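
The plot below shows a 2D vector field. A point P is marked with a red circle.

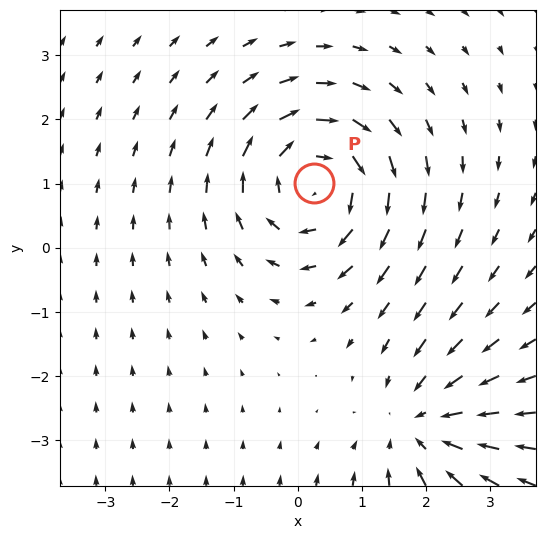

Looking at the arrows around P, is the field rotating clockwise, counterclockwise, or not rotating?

clockwise

Near P at (0.3, 1.0) the arrows circulate clockwise. The curl (z-component) there is about -4; negative curl means clockwise rotation.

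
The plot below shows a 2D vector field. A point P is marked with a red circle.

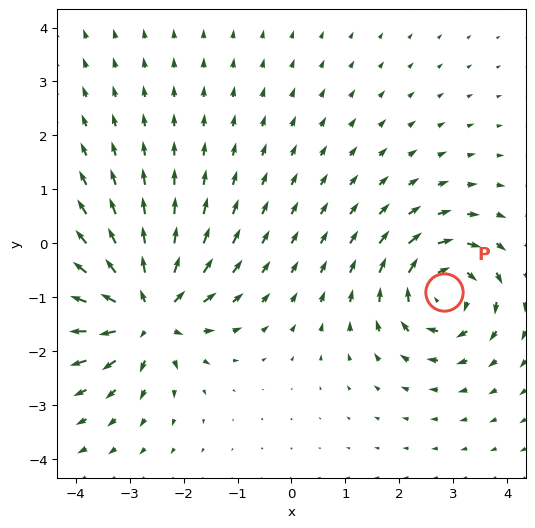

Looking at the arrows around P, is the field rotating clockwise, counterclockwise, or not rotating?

Near P at (2.8, -0.9) the arrows circulate clockwise. The curl (z-component) there is about -5; negative curl means clockwise rotation.

clockwise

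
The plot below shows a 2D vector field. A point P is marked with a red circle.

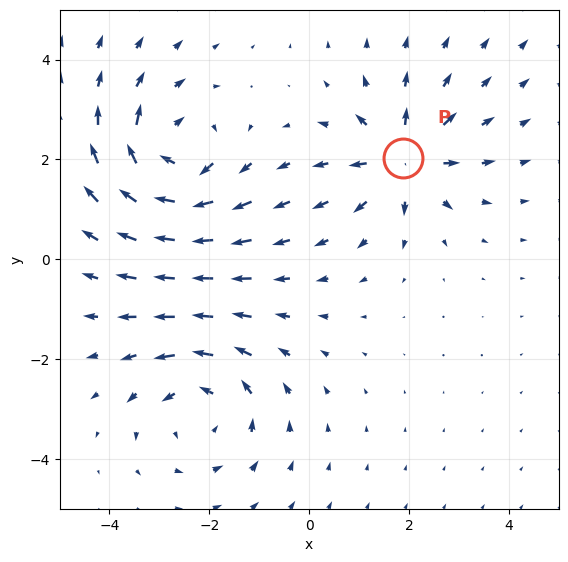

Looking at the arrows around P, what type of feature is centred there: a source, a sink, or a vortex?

At P (1.9, 2.0) the arrows spread outward. Divergence about +5, curl ≈0 — positive divergence with near-zero curl is a source.

source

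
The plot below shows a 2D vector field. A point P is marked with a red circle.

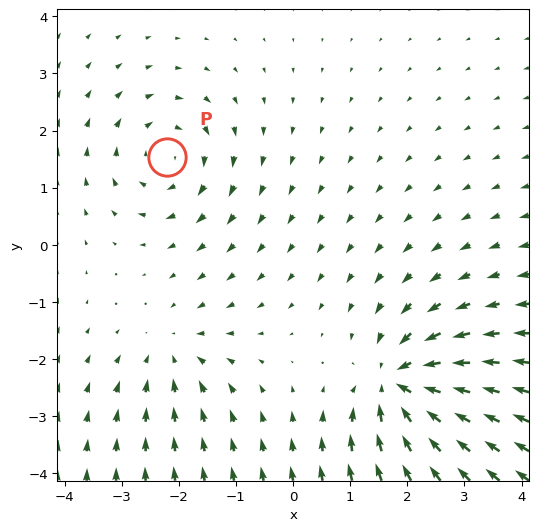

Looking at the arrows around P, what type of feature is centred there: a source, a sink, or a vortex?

At P (-2.2, 1.5) the arrows circulate clockwise. Divergence ≈0, curl about -4 — near-zero divergence with nonzero curl is a vortex.

vortex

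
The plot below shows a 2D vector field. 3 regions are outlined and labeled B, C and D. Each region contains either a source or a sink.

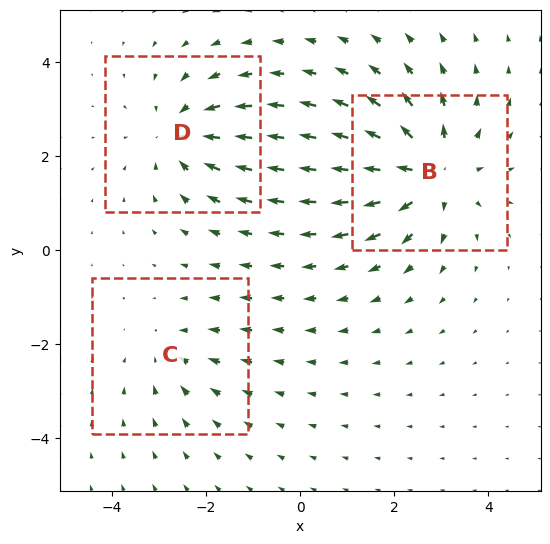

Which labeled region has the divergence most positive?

B

Divergence at each region's feature centre — B: about +4, C: about -2, D: about -3. Region B is most positive.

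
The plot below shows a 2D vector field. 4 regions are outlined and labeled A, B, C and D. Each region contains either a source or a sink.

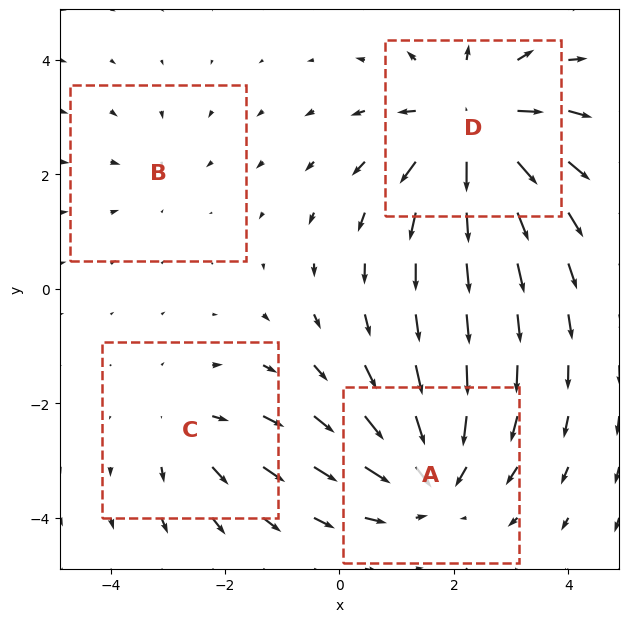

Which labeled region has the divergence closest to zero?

Divergence at each region's feature centre — A: about -5, B: about -2, C: about +3, D: about +6. Region B is closest to zero.

B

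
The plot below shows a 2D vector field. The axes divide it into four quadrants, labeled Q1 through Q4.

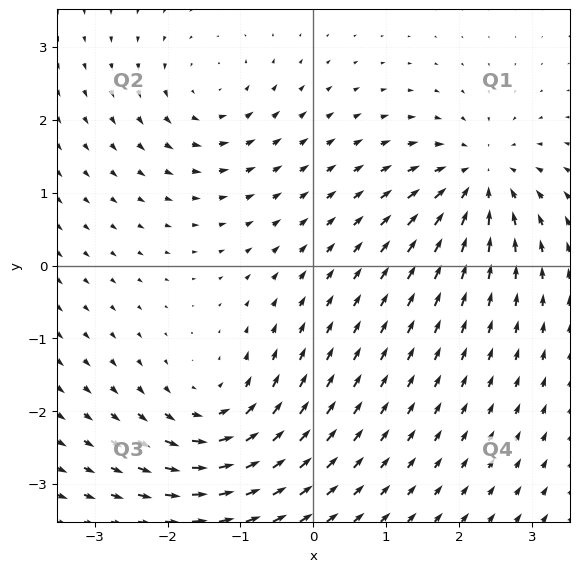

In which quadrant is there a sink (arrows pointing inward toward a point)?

The sink sits at approximately (2.3, 1.2), which lies in quadrant Q1. The divergence there is about -6, negative as expected for a sink.

Q1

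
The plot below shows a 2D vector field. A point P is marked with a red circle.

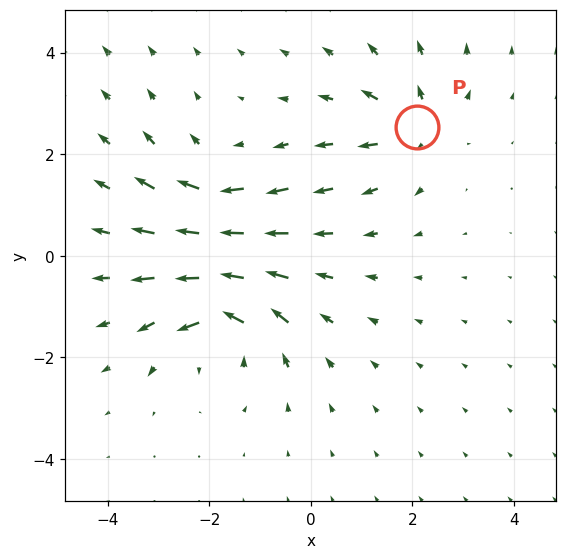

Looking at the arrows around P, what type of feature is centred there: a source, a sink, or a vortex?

At P (2.1, 2.5) the arrows spread outward. Divergence about +4, curl ≈0 — positive divergence with near-zero curl is a source.

source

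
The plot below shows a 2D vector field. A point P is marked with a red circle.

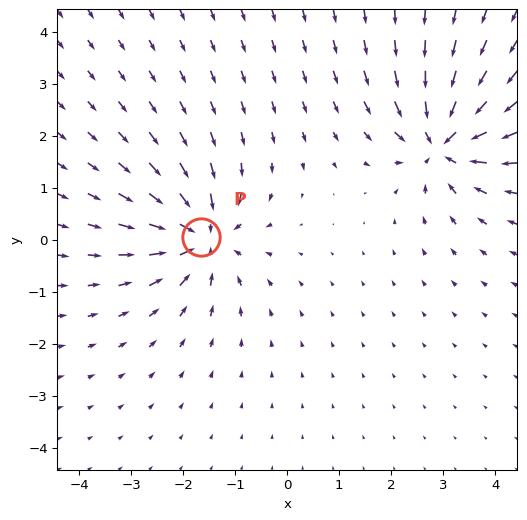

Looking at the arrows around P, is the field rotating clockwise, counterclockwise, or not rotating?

Near P at (-1.7, 0.1) the arrows show no circulation. The curl there is ≈0.

not rotating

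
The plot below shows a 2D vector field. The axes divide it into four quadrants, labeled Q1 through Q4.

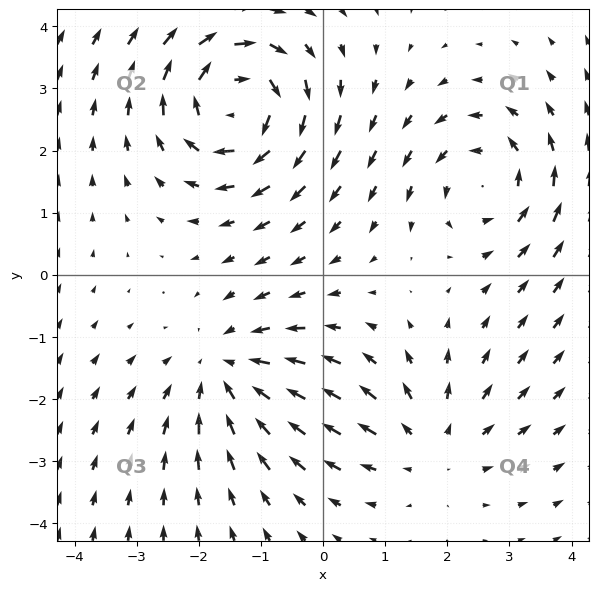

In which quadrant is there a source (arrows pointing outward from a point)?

The source sits at approximately (1.7, -2.7), which lies in quadrant Q4. The divergence there is about +2, positive as expected for a source.

Q4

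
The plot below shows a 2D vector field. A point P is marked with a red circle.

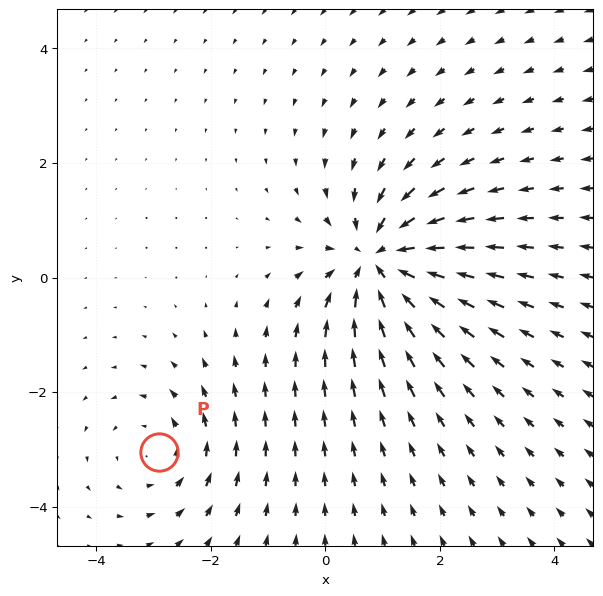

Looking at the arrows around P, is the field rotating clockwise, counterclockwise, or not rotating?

Near P at (-2.9, -3.0) the arrows circulate counterclockwise. The curl (z-component) there is about +2; positive curl means counterclockwise rotation.

counterclockwise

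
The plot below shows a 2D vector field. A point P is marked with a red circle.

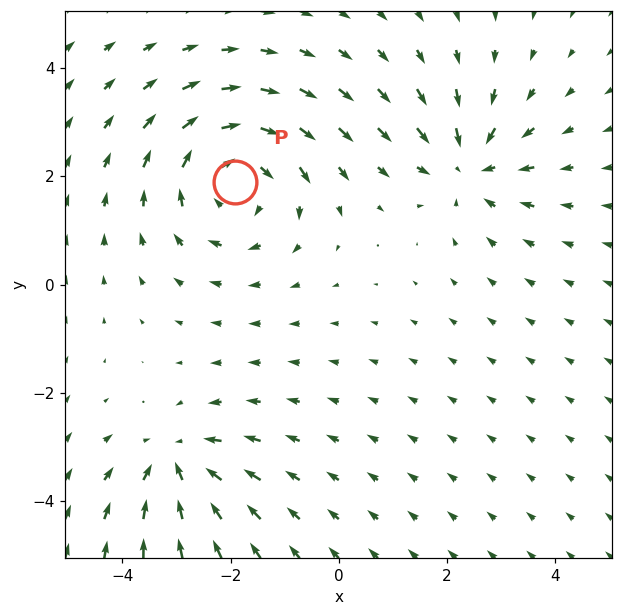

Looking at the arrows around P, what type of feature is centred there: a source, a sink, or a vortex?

vortex

At P (-1.9, 1.9) the arrows circulate clockwise. Divergence ≈0, curl about -4 — near-zero divergence with nonzero curl is a vortex.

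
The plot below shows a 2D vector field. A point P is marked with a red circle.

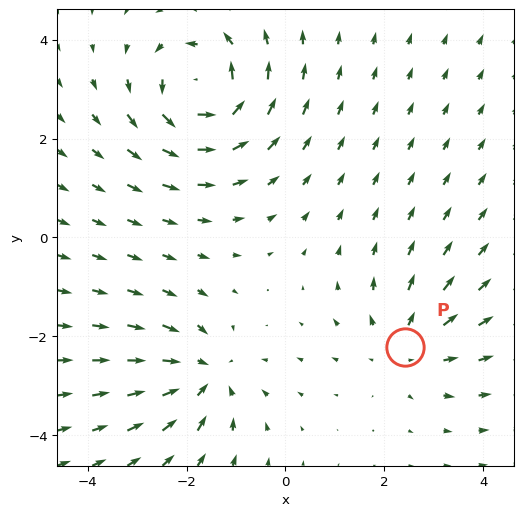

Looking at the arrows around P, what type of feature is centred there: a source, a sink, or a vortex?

source

At P (2.4, -2.2) the arrows spread outward. Divergence about +3, curl ≈0 — positive divergence with near-zero curl is a source.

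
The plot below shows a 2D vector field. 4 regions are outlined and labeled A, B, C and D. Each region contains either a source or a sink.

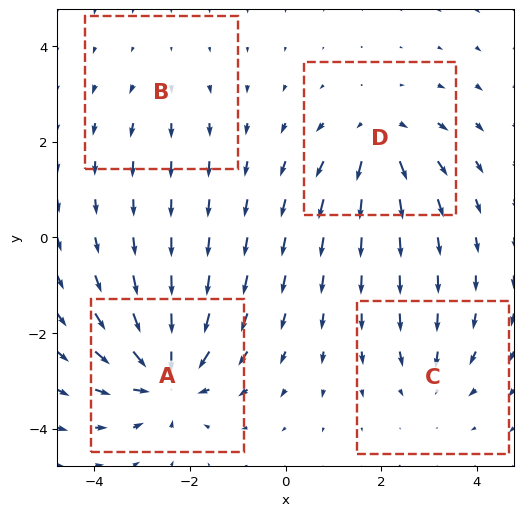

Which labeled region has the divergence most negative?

Divergence at each region's feature centre — A: about -7, B: about +2, C: about -3, D: about +5. Region A is most negative.

A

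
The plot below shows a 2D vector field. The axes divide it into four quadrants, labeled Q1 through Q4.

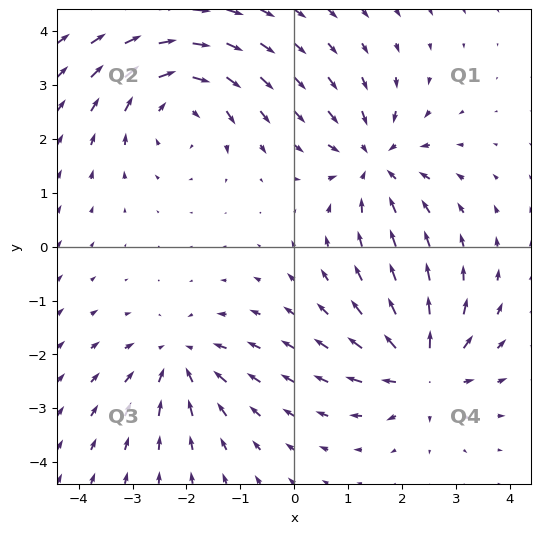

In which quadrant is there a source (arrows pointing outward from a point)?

Q4

The source sits at approximately (2.4, -2.3), which lies in quadrant Q4. The divergence there is about +6, positive as expected for a source.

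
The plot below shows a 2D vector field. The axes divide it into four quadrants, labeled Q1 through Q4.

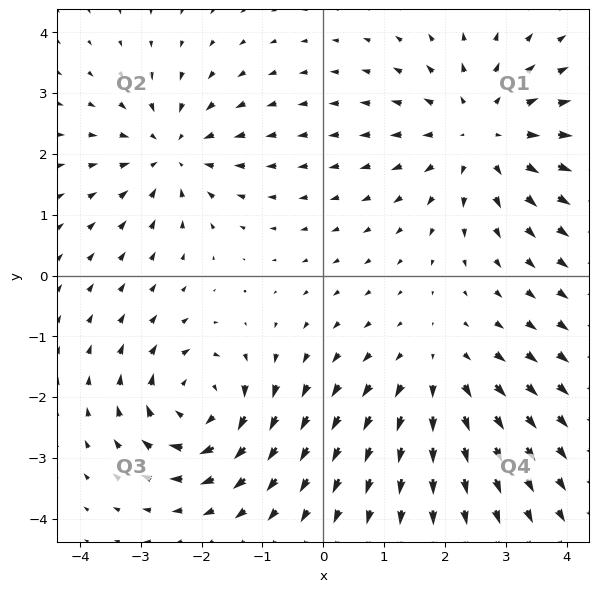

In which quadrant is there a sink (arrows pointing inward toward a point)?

The sink sits at approximately (-2.5, 2.0), which lies in quadrant Q2. The divergence there is about -3, negative as expected for a sink.

Q2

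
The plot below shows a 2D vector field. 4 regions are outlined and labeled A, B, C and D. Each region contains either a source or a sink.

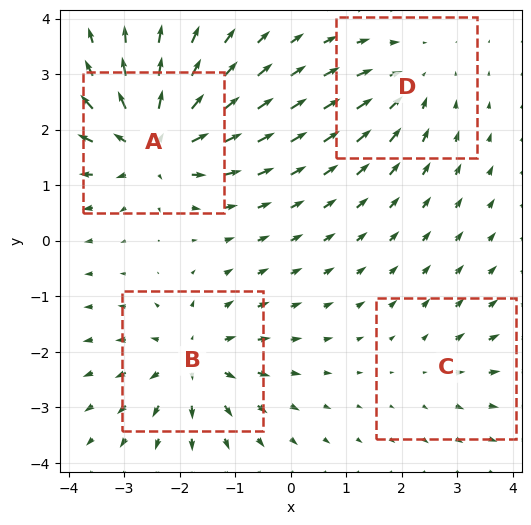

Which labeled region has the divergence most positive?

A

Divergence at each region's feature centre — A: about +7, B: about +5, C: about +2, D: about -4. Region A is most positive.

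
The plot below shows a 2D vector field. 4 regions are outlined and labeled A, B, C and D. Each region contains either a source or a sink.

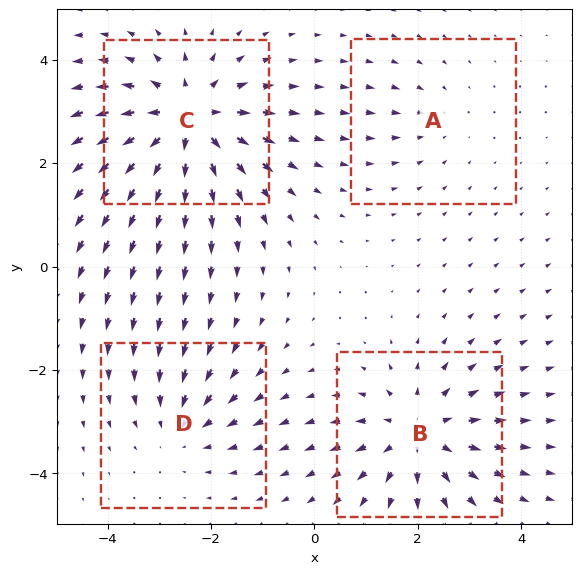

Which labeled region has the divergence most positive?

C

Divergence at each region's feature centre — A: about -2, B: about +5, C: about +7, D: about -3. Region C is most positive.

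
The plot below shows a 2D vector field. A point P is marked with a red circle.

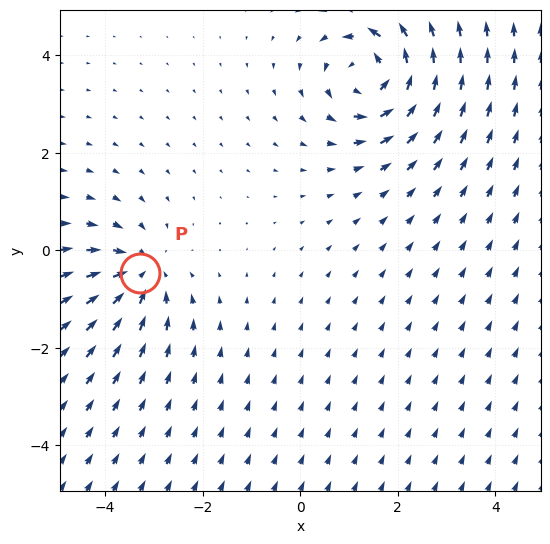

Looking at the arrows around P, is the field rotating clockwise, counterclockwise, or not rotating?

Near P at (-3.3, -0.5) the arrows show no circulation. The curl there is ≈0.

not rotating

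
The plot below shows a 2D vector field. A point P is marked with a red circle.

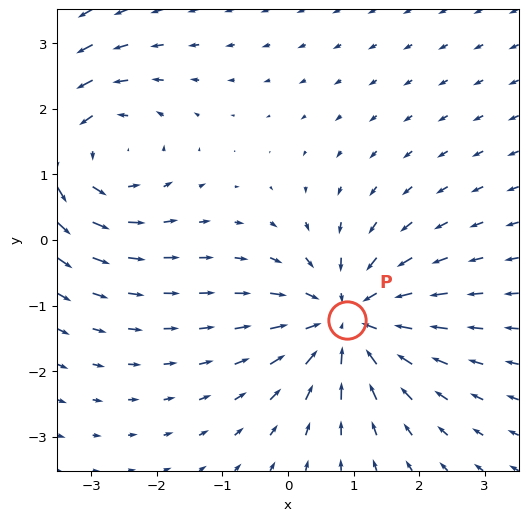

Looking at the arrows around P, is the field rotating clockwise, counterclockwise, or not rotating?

Near P at (0.9, -1.2) the arrows show no circulation. The curl there is ≈0.

not rotating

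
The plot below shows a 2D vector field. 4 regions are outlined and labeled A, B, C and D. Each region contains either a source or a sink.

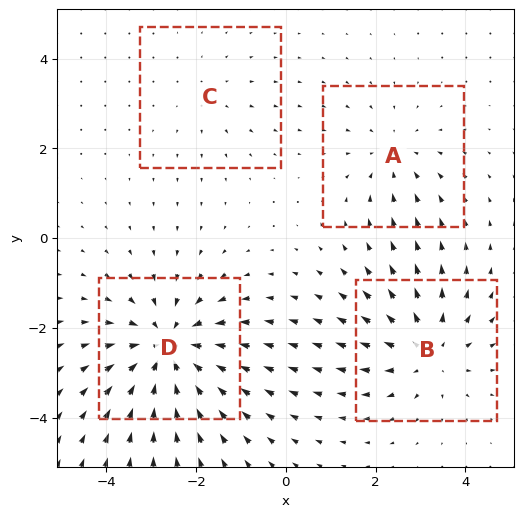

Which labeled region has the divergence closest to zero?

C

Divergence at each region's feature centre — A: about -3, B: about +4, C: about +2, D: about -6. Region C is closest to zero.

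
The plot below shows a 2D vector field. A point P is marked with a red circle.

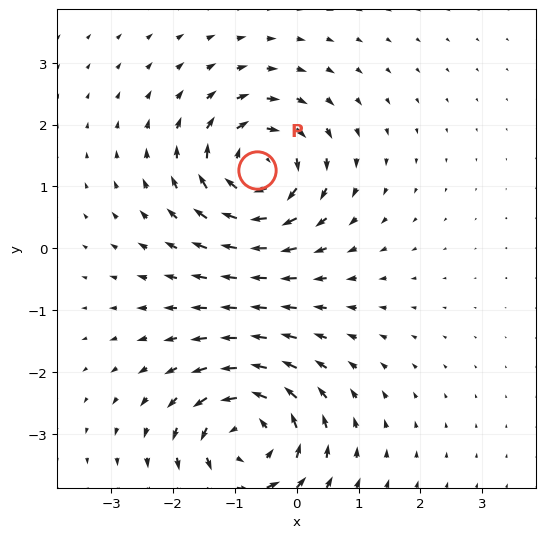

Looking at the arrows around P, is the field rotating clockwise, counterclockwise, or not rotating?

Near P at (-0.6, 1.3) the arrows circulate clockwise. The curl (z-component) there is about -6; negative curl means clockwise rotation.

clockwise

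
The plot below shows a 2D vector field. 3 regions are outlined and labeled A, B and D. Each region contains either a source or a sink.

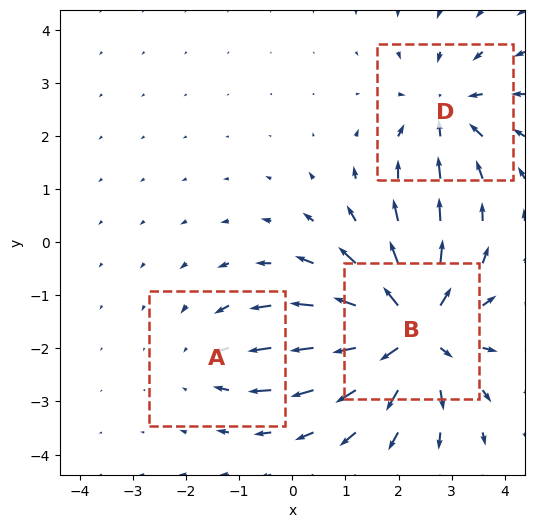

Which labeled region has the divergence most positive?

B

Divergence at each region's feature centre — A: about -2, B: about +5, D: about -3. Region B is most positive.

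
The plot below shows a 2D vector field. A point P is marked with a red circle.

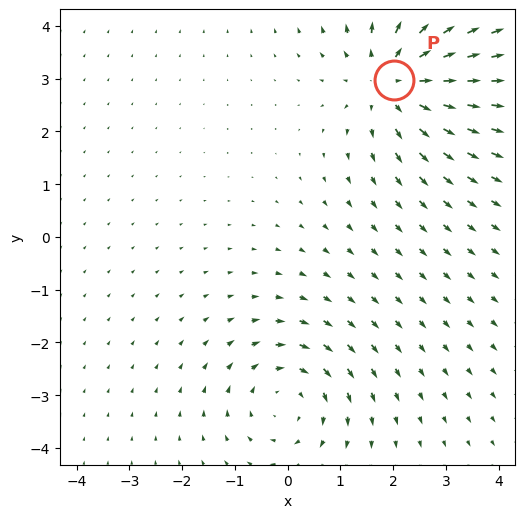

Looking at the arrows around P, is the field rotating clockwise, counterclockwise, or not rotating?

Near P at (2.0, 3.0) the arrows show no circulation. The curl there is ≈0.

not rotating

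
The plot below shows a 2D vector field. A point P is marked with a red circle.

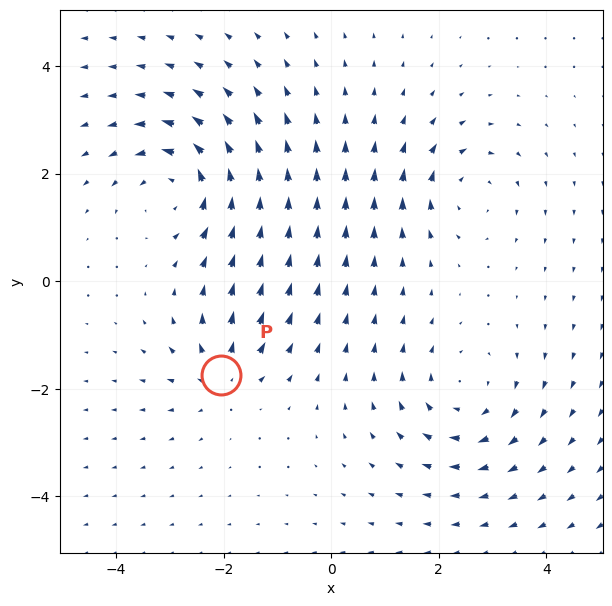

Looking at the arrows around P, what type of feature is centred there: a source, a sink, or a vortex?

source

At P (-2.1, -1.8) the arrows spread outward. Divergence about +4, curl ≈0 — positive divergence with near-zero curl is a source.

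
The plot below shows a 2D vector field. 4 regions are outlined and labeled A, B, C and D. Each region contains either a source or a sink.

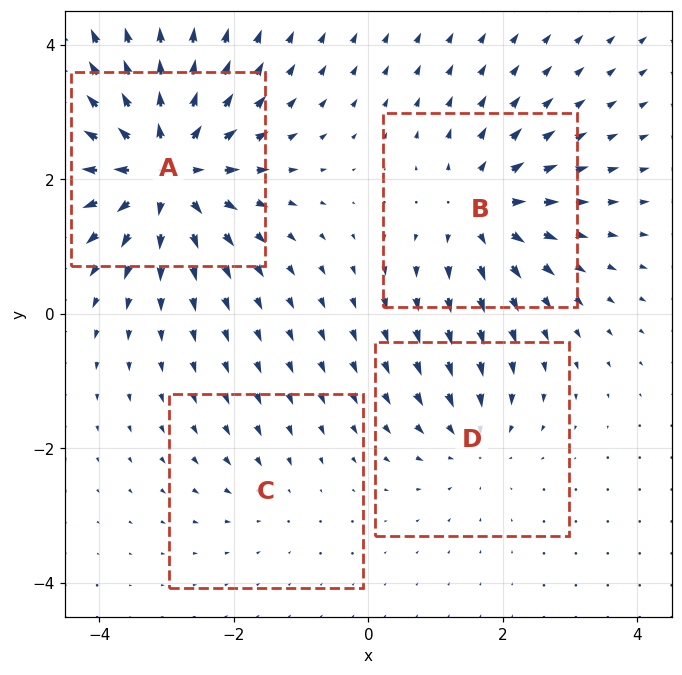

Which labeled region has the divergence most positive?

A

Divergence at each region's feature centre — A: about +9, B: about +5, C: about -2, D: about -4. Region A is most positive.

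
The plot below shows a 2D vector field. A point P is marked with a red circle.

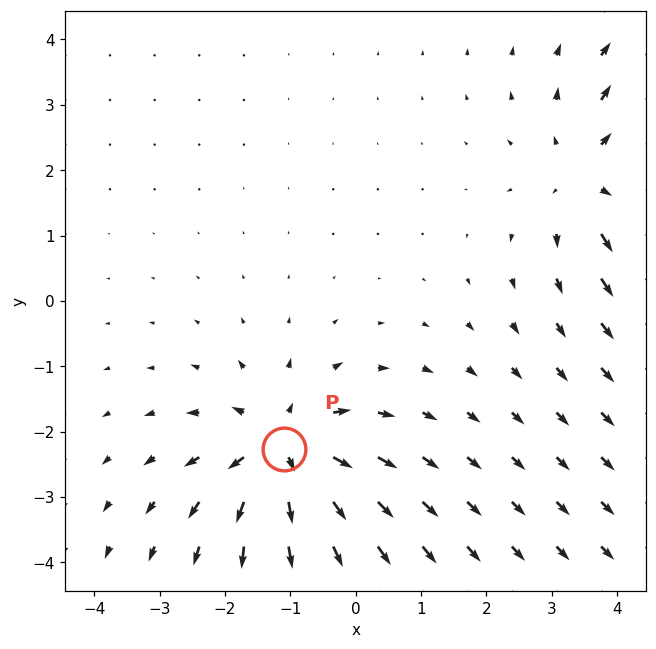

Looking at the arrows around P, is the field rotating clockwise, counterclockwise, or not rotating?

Near P at (-1.1, -2.3) the arrows show no circulation. The curl there is ≈0.

not rotating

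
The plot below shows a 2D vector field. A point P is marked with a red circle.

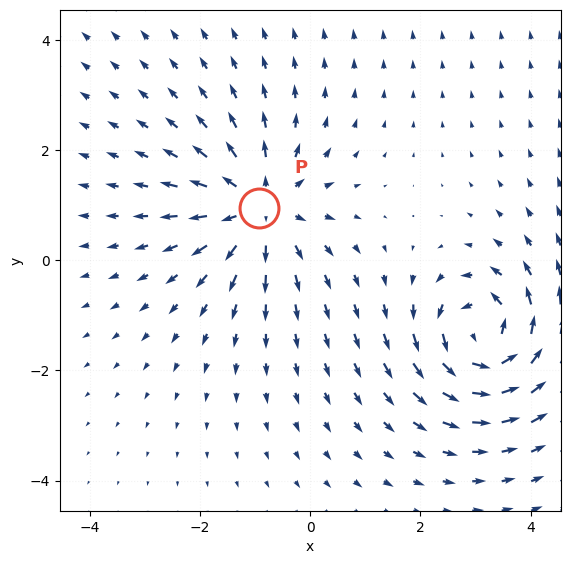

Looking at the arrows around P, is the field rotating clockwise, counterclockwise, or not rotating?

not rotating

Near P at (-0.9, 1.0) the arrows show no circulation. The curl there is ≈0.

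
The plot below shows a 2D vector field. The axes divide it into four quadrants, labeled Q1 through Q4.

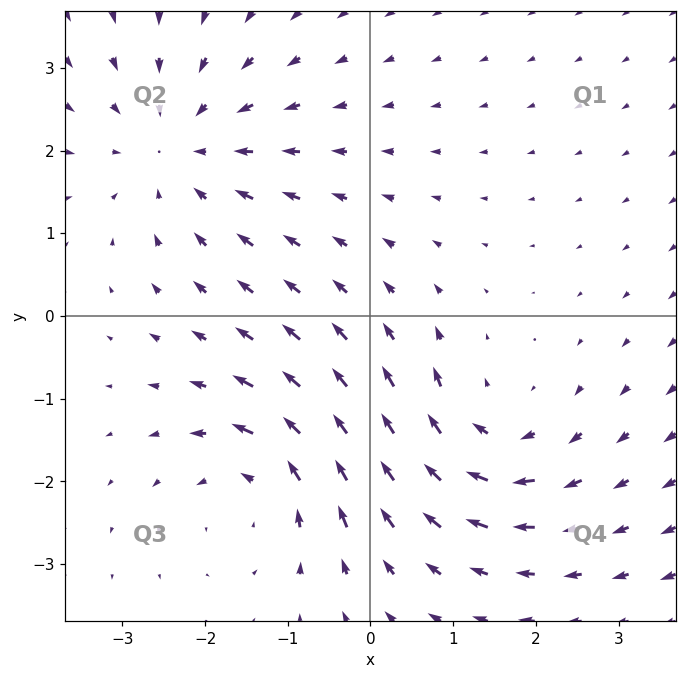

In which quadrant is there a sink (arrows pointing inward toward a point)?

Q2

The sink sits at approximately (-2.3, 2.0), which lies in quadrant Q2. The divergence there is about -3, negative as expected for a sink.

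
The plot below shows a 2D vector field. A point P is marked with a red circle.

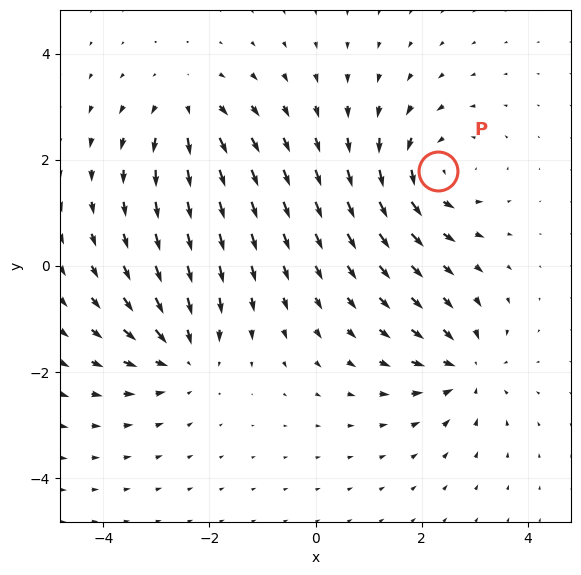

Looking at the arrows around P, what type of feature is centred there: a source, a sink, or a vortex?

vortex

At P (2.3, 1.8) the arrows circulate counterclockwise. Divergence ≈0, curl about +5 — near-zero divergence with nonzero curl is a vortex.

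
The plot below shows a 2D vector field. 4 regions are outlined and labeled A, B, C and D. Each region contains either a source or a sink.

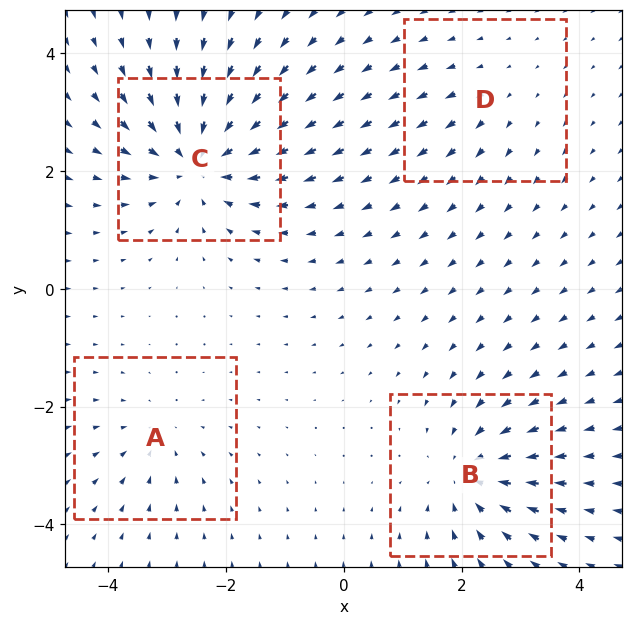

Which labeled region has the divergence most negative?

Divergence at each region's feature centre — A: about -3, B: about -5, C: about -7, D: about +2. Region C is most negative.

C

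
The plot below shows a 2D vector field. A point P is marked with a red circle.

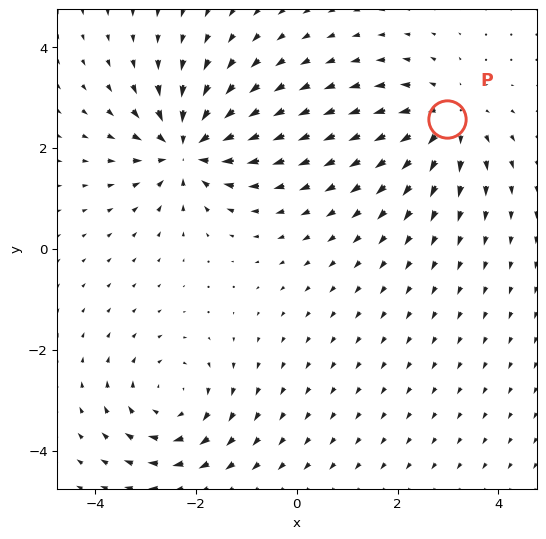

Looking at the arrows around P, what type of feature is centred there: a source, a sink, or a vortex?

At P (3.0, 2.6) the arrows spread outward. Divergence about +3, curl ≈0 — positive divergence with near-zero curl is a source.

source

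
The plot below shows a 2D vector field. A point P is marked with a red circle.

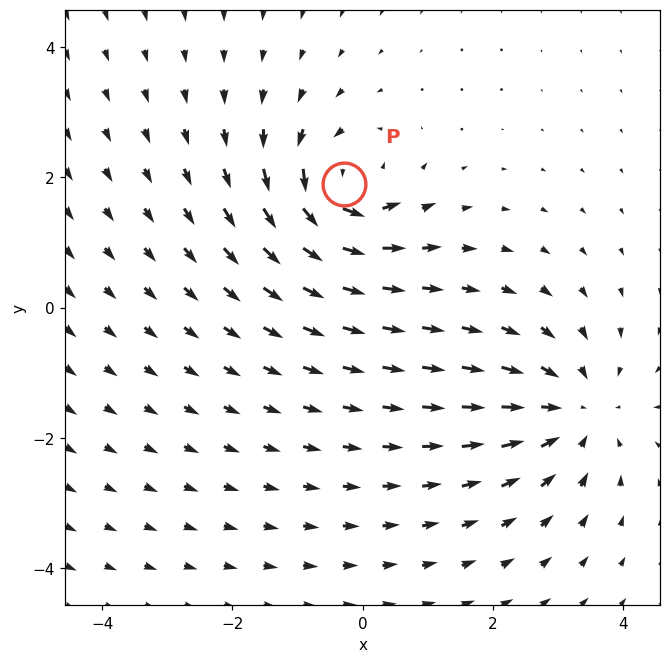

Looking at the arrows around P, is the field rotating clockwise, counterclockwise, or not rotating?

counterclockwise

Near P at (-0.3, 1.9) the arrows circulate counterclockwise. The curl (z-component) there is about +6; positive curl means counterclockwise rotation.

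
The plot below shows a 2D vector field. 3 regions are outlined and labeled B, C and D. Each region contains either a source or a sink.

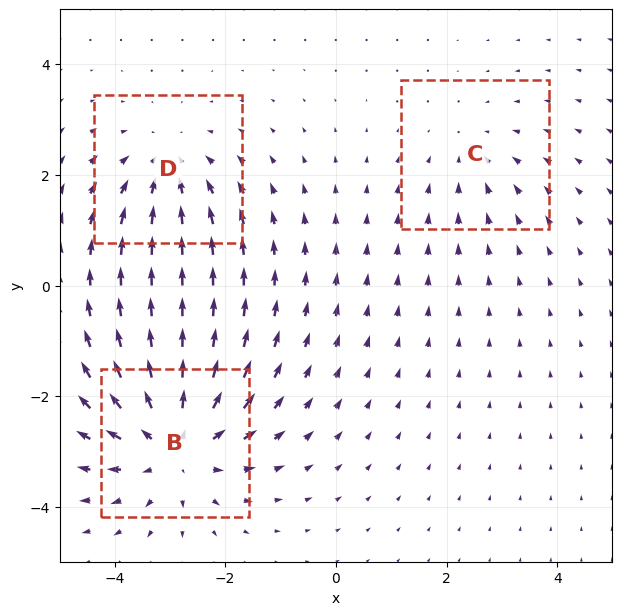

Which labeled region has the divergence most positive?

Divergence at each region's feature centre — B: about +4, C: about -2, D: about -3. Region B is most positive.

B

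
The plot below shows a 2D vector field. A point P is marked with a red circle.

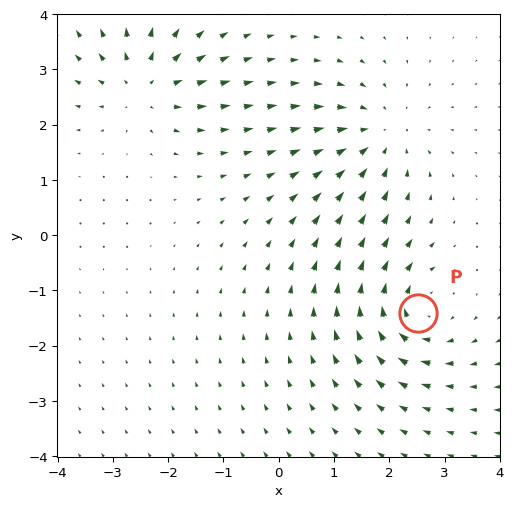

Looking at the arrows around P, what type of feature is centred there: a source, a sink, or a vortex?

At P (2.5, -1.4) the arrows circulate clockwise. Divergence ≈0, curl about -5 — near-zero divergence with nonzero curl is a vortex.

vortex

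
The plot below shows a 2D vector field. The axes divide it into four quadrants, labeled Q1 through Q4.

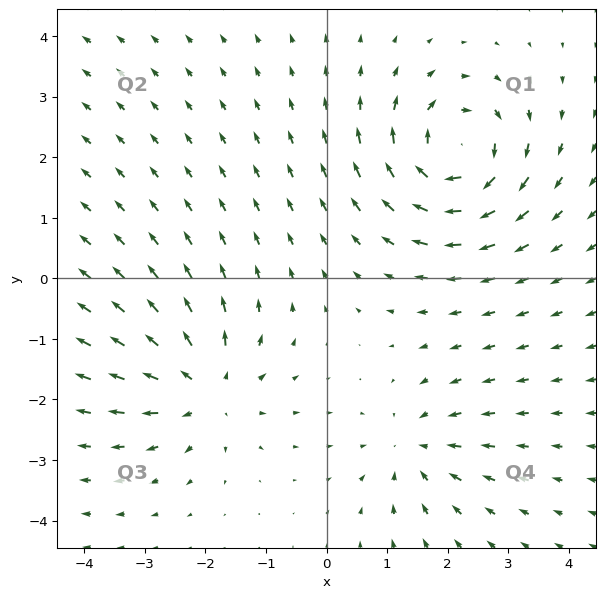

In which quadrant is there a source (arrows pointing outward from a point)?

Q3

The source sits at approximately (-2.0, -1.8), which lies in quadrant Q3. The divergence there is about +4, positive as expected for a source.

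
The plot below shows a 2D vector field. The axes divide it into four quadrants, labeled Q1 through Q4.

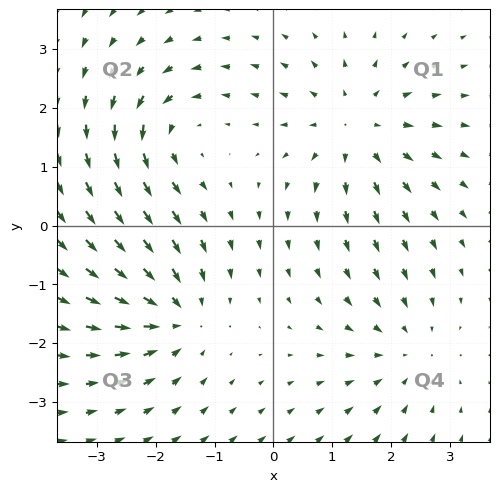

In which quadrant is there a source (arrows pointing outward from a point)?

Q1

The source sits at approximately (1.4, 1.7), which lies in quadrant Q1. The divergence there is about +4, positive as expected for a source.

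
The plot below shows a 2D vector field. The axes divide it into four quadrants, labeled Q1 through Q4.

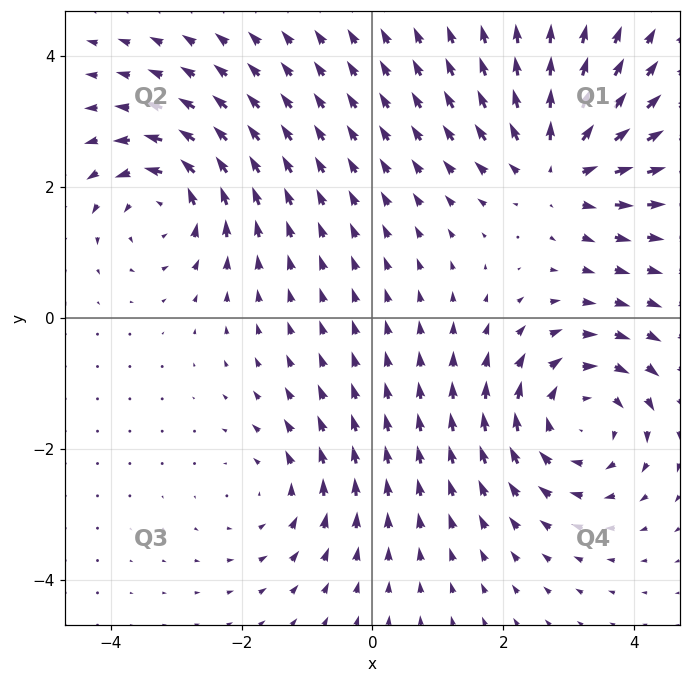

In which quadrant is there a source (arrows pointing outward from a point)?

Q1

The source sits at approximately (2.8, 2.3), which lies in quadrant Q1. The divergence there is about +4, positive as expected for a source.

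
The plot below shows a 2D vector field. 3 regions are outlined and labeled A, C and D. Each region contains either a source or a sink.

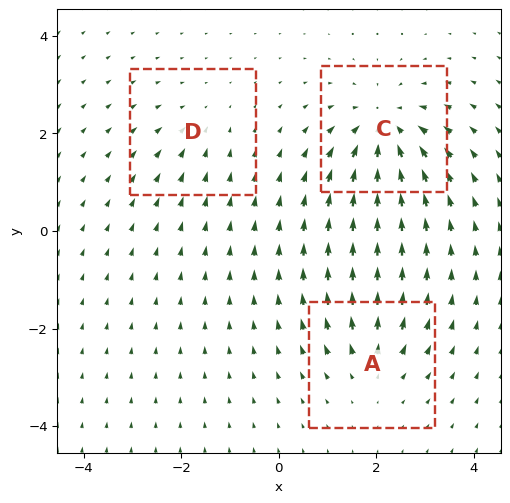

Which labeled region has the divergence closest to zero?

D

Divergence at each region's feature centre — A: about +3, C: about -6, D: about -2. Region D is closest to zero.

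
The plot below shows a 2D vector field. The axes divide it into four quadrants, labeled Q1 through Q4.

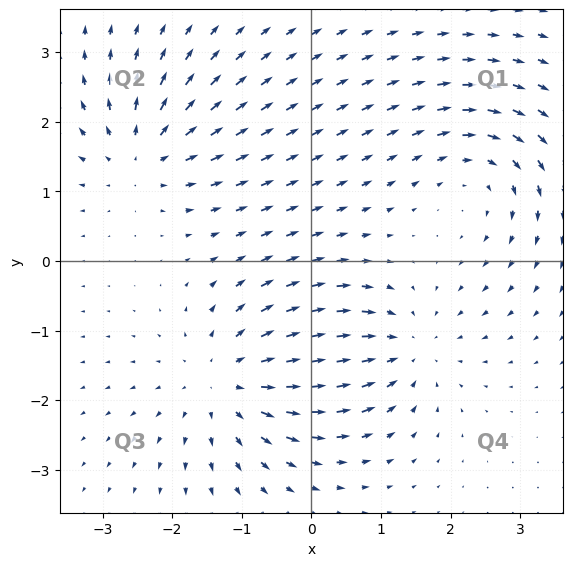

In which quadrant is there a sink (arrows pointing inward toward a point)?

Q4

The sink sits at approximately (1.3, -1.3), which lies in quadrant Q4. The divergence there is about -4, negative as expected for a sink.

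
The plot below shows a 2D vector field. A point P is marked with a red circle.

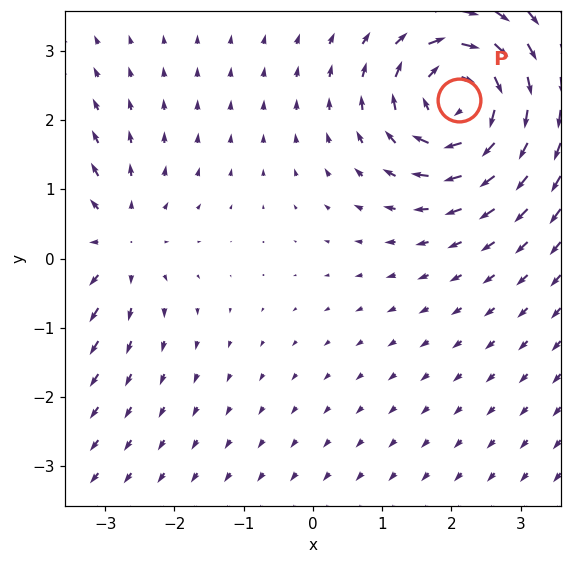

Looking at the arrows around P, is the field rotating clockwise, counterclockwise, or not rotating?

Near P at (2.1, 2.3) the arrows circulate clockwise. The curl (z-component) there is about -6; negative curl means clockwise rotation.

clockwise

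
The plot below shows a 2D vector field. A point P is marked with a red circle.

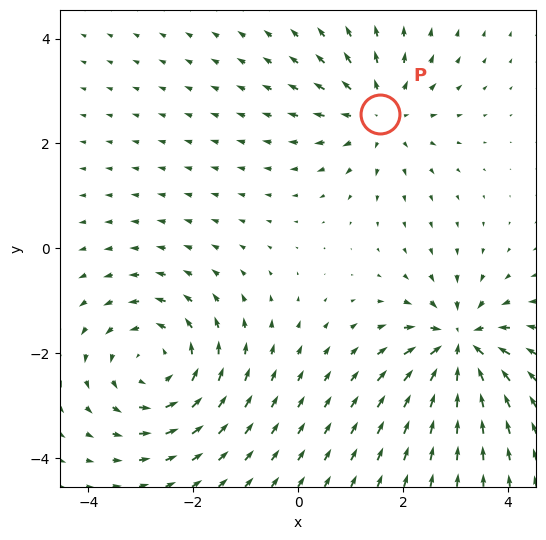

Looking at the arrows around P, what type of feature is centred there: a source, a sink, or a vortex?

source

At P (1.6, 2.6) the arrows spread outward. Divergence about +3, curl ≈0 — positive divergence with near-zero curl is a source.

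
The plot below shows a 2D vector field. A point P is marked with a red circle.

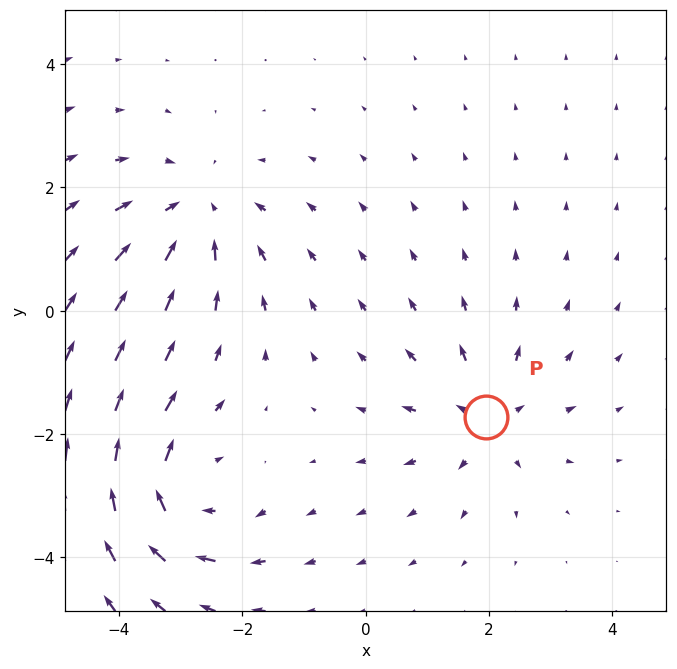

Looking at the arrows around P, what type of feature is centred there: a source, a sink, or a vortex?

At P (1.9, -1.7) the arrows spread outward. Divergence about +4, curl ≈0 — positive divergence with near-zero curl is a source.

source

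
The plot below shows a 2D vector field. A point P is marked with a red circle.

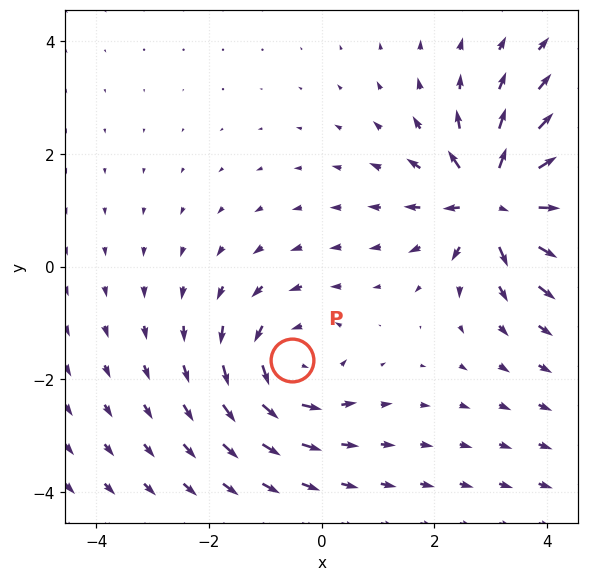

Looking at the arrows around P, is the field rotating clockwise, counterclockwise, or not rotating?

counterclockwise

Near P at (-0.5, -1.7) the arrows circulate counterclockwise. The curl (z-component) there is about +4; positive curl means counterclockwise rotation.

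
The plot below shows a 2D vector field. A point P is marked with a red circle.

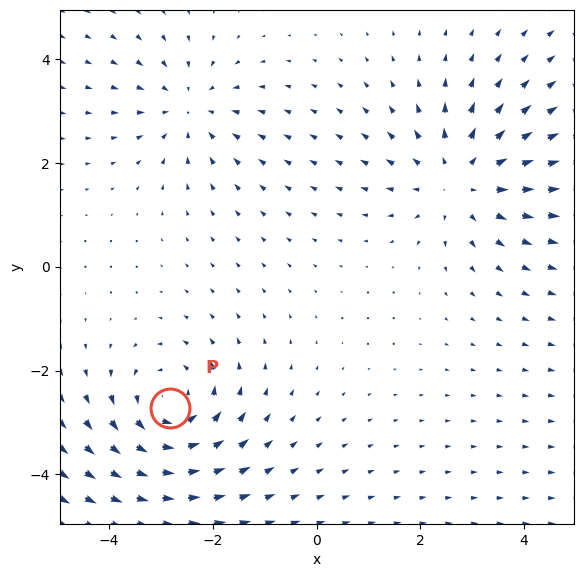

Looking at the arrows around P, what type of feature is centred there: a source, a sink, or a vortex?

At P (-2.8, -2.7) the arrows circulate counterclockwise. Divergence ≈0, curl about +4 — near-zero divergence with nonzero curl is a vortex.

vortex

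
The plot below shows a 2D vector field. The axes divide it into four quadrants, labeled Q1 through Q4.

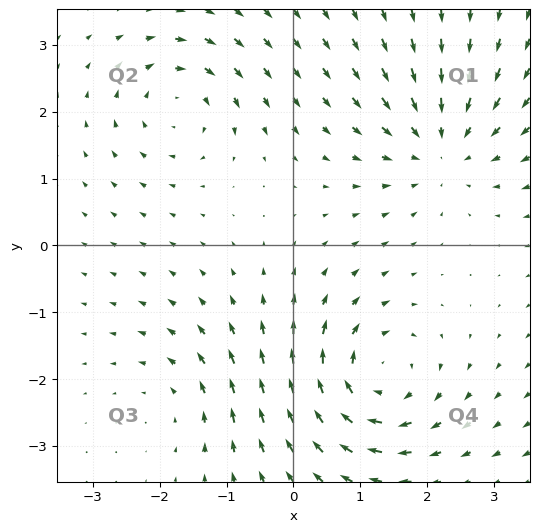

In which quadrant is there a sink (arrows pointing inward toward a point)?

The sink sits at approximately (2.2, 1.5), which lies in quadrant Q1. The divergence there is about -5, negative as expected for a sink.

Q1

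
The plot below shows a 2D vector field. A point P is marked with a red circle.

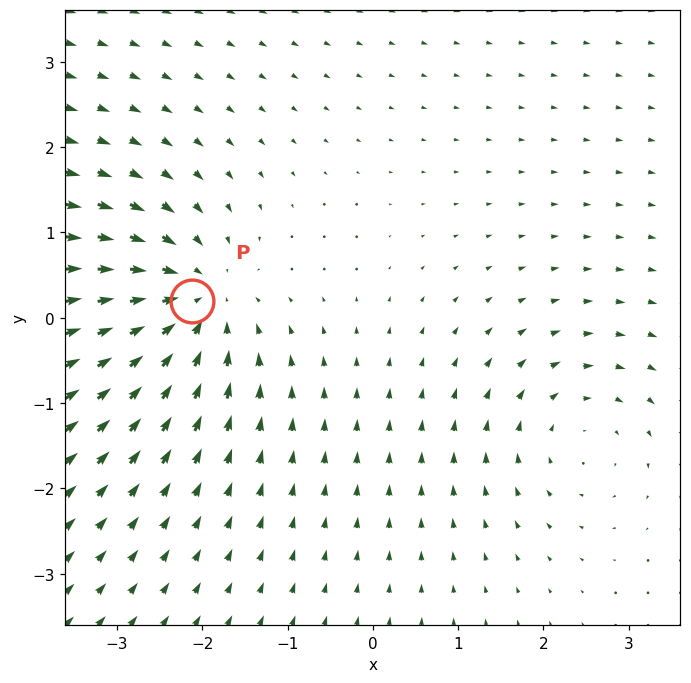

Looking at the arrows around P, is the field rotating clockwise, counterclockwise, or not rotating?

not rotating

Near P at (-2.1, 0.2) the arrows show no circulation. The curl there is ≈0.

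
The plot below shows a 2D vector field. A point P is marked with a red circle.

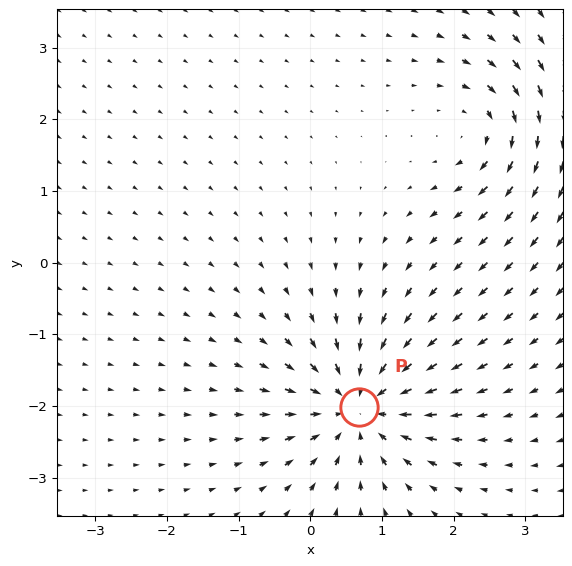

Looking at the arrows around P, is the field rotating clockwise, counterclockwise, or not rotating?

not rotating

Near P at (0.7, -2.0) the arrows show no circulation. The curl there is ≈0.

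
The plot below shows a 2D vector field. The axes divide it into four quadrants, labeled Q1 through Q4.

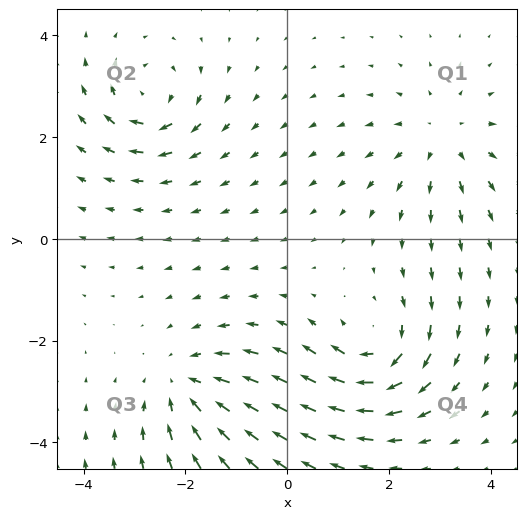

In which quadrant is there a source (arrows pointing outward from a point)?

The source sits at approximately (3.1, 1.9), which lies in quadrant Q1. The divergence there is about +3, positive as expected for a source.

Q1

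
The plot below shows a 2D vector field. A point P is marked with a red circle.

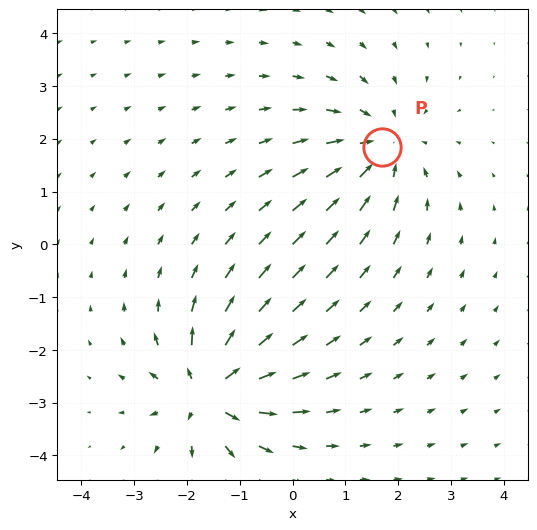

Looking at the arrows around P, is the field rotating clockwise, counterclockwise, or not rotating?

not rotating

Near P at (1.7, 1.9) the arrows show no circulation. The curl there is ≈0.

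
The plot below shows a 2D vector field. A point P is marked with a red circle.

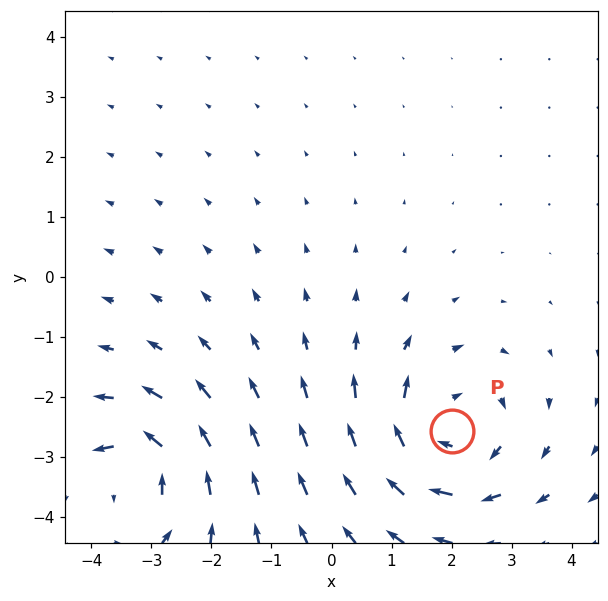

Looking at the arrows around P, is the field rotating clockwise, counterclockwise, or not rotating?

clockwise

Near P at (2.0, -2.6) the arrows circulate clockwise. The curl (z-component) there is about -5; negative curl means clockwise rotation.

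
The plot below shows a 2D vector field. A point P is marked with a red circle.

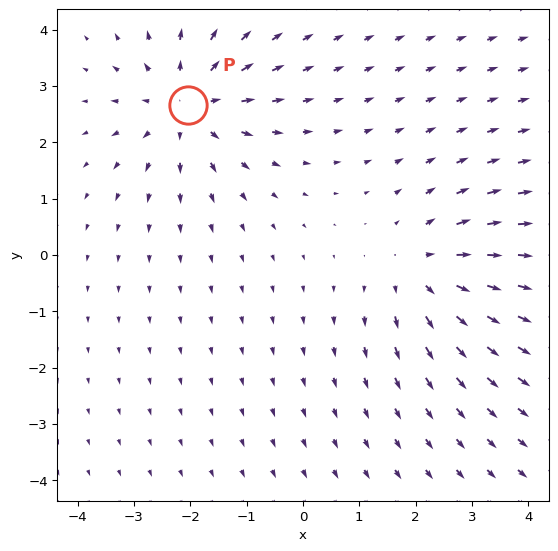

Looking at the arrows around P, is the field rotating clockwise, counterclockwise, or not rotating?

Near P at (-2.0, 2.7) the arrows show no circulation. The curl there is ≈0.

not rotating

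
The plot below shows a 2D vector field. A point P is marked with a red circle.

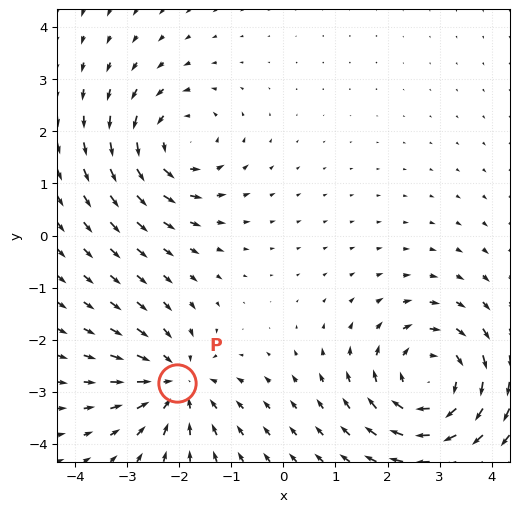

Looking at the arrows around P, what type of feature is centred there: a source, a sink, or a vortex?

sink

At P (-2.0, -2.8) the arrows converge inward. Divergence about -4, curl ≈0 — negative divergence with near-zero curl is a sink.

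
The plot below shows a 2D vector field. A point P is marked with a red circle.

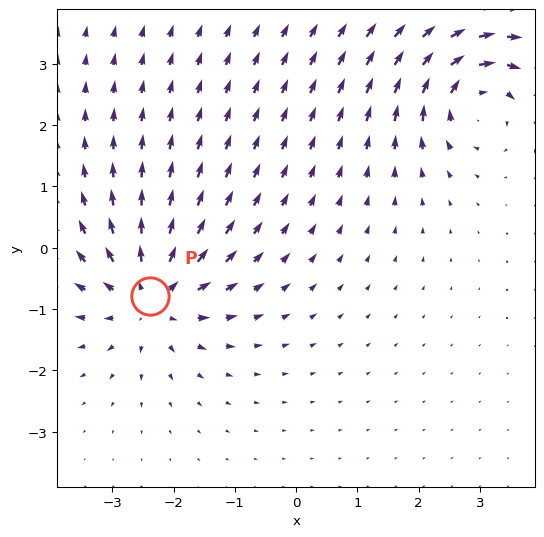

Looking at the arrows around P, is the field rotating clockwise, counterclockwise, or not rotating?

Near P at (-2.4, -0.8) the arrows show no circulation. The curl there is ≈0.

not rotating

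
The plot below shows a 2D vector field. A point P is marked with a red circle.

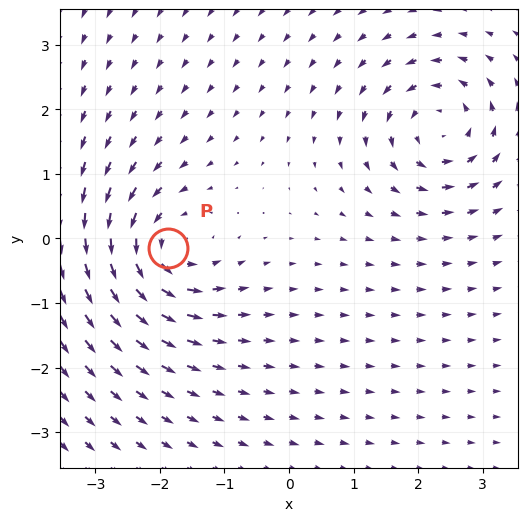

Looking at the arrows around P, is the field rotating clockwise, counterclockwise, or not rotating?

Near P at (-1.9, -0.1) the arrows circulate counterclockwise. The curl (z-component) there is about +6; positive curl means counterclockwise rotation.

counterclockwise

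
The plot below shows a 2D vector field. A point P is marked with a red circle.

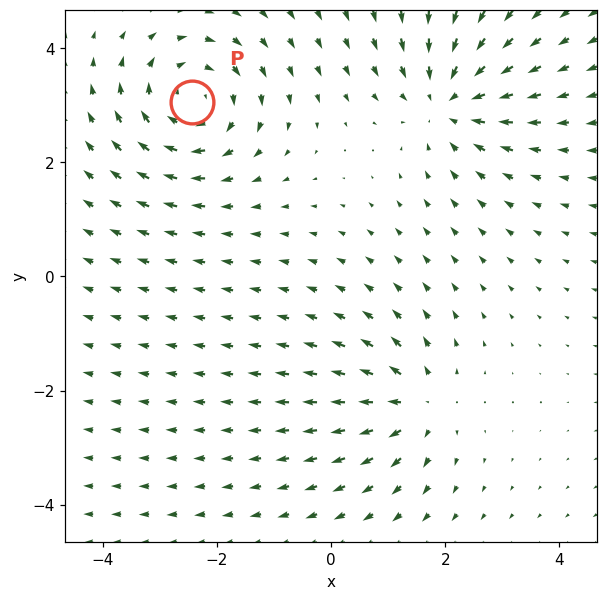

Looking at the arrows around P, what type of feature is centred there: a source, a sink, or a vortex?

vortex

At P (-2.4, 3.1) the arrows circulate clockwise. Divergence ≈0, curl about -5 — near-zero divergence with nonzero curl is a vortex.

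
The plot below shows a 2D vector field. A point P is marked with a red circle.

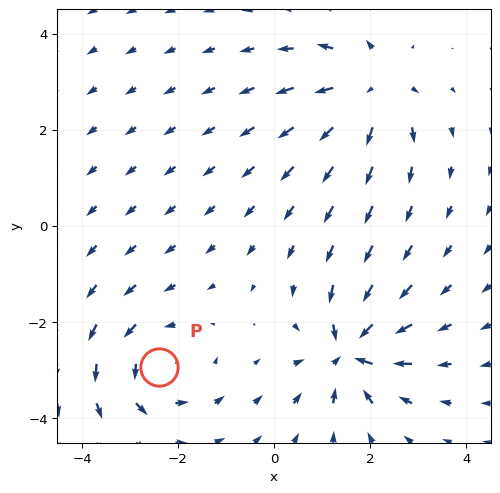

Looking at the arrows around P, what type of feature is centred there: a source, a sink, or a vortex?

vortex

At P (-2.4, -2.9) the arrows circulate counterclockwise. Divergence ≈0, curl about +4 — near-zero divergence with nonzero curl is a vortex.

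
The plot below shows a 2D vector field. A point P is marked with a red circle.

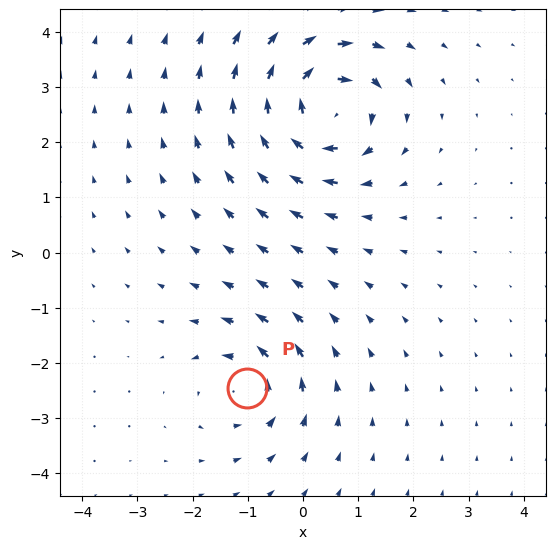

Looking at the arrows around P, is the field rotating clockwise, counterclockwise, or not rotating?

Near P at (-1.0, -2.5) the arrows circulate counterclockwise. The curl (z-component) there is about +4; positive curl means counterclockwise rotation.

counterclockwise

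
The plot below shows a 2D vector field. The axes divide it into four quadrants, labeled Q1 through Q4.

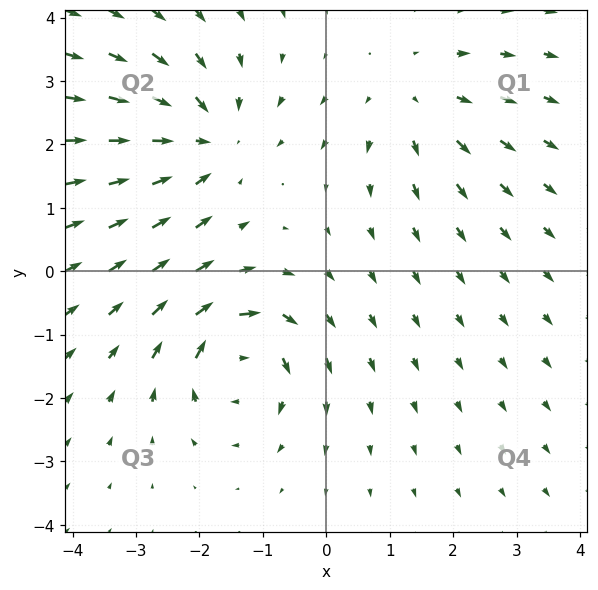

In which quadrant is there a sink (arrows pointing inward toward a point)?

Q2

The sink sits at approximately (-1.9, 2.1), which lies in quadrant Q2. The divergence there is about -3, negative as expected for a sink.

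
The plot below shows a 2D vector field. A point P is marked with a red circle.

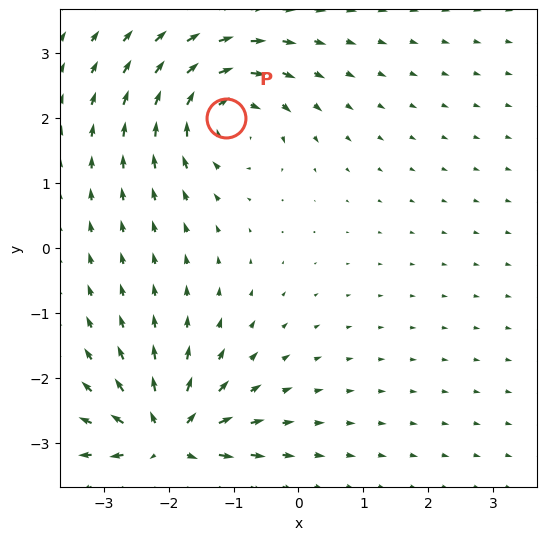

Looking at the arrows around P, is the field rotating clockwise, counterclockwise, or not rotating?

Near P at (-1.1, 2.0) the arrows circulate clockwise. The curl (z-component) there is about -5; negative curl means clockwise rotation.

clockwise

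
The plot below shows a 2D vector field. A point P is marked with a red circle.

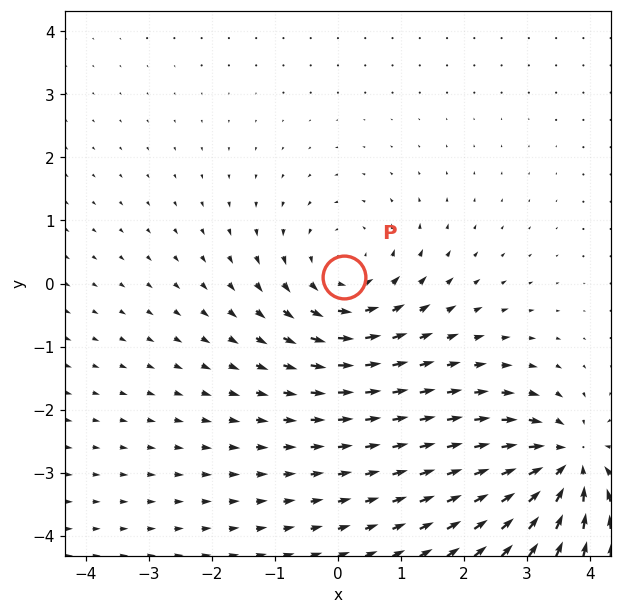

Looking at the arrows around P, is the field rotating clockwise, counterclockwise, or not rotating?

Near P at (0.1, 0.1) the arrows circulate counterclockwise. The curl (z-component) there is about +3; positive curl means counterclockwise rotation.

counterclockwise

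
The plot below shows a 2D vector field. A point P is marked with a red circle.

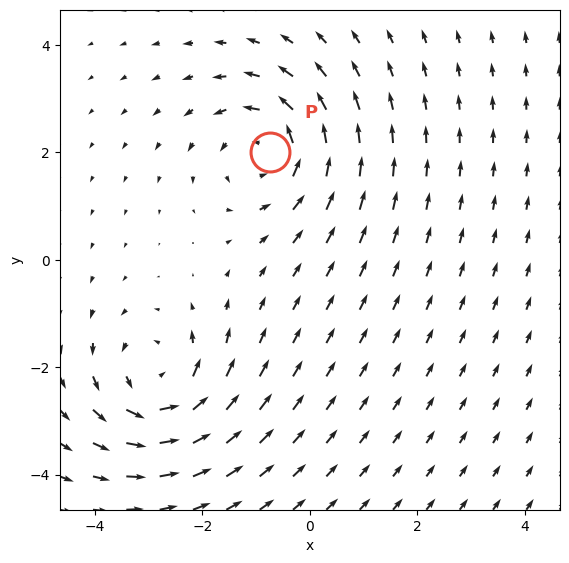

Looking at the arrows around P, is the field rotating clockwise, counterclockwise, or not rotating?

Near P at (-0.7, 2.0) the arrows circulate counterclockwise. The curl (z-component) there is about +5; positive curl means counterclockwise rotation.

counterclockwise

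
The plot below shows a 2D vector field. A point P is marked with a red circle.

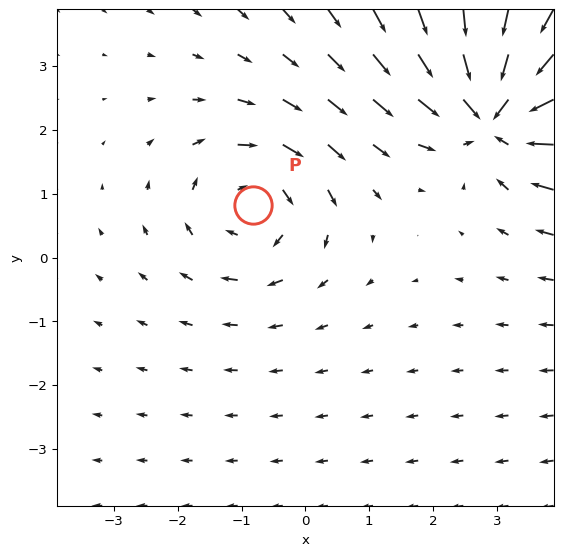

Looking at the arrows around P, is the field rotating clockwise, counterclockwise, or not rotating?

Near P at (-0.8, 0.8) the arrows circulate clockwise. The curl (z-component) there is about -3; negative curl means clockwise rotation.

clockwise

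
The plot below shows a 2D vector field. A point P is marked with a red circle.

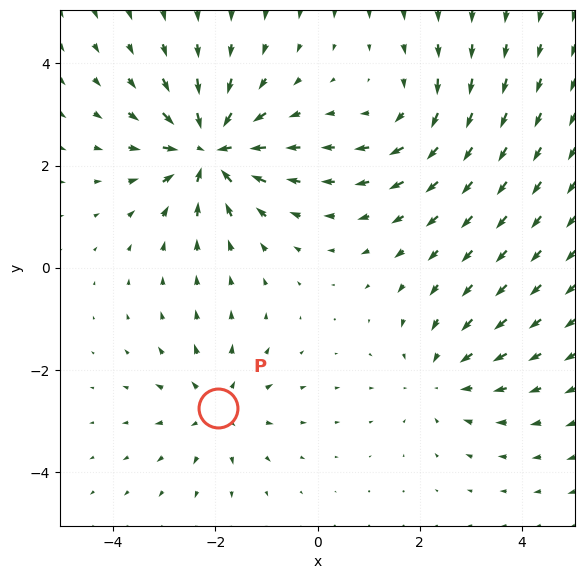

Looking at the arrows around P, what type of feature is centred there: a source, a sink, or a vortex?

At P (-2.0, -2.7) the arrows spread outward. Divergence about +3, curl ≈0 — positive divergence with near-zero curl is a source.

source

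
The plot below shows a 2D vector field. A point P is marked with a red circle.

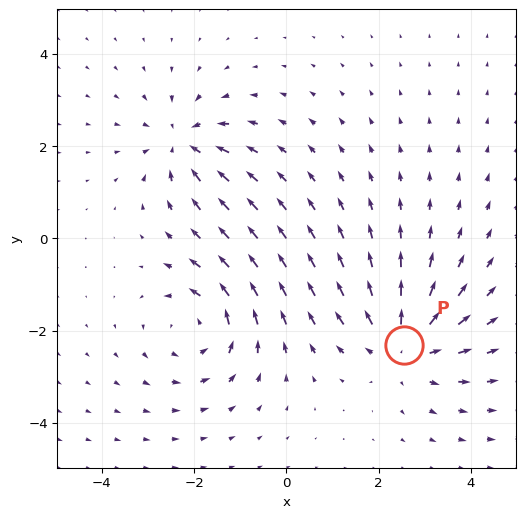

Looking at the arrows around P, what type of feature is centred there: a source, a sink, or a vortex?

source

At P (2.5, -2.3) the arrows spread outward. Divergence about +4, curl ≈0 — positive divergence with near-zero curl is a source.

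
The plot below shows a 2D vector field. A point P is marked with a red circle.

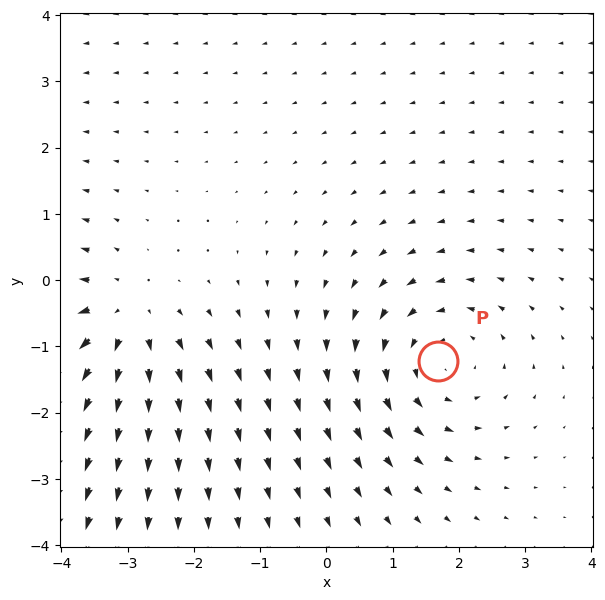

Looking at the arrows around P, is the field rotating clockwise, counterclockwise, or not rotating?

Near P at (1.7, -1.2) the arrows circulate counterclockwise. The curl (z-component) there is about +4; positive curl means counterclockwise rotation.

counterclockwise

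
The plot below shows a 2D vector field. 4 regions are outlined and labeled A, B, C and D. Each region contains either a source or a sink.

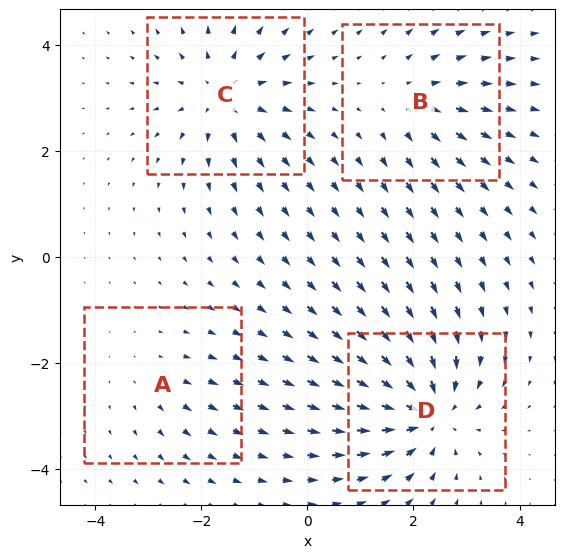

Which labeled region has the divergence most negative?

D

Divergence at each region's feature centre — A: about +2, B: about +3, C: about +5, D: about -7. Region D is most negative.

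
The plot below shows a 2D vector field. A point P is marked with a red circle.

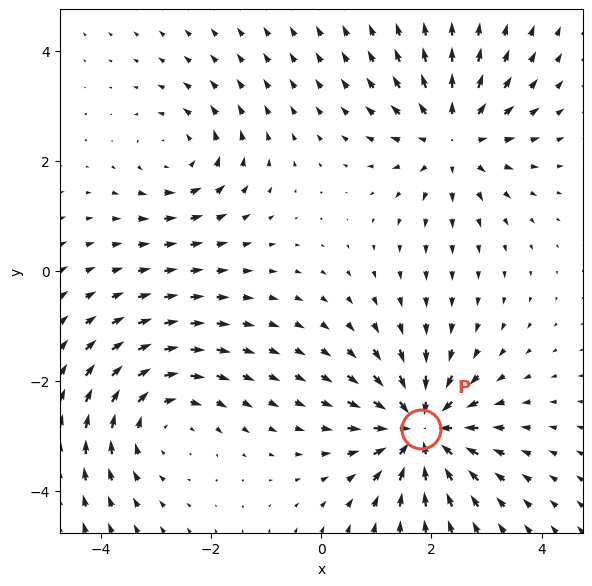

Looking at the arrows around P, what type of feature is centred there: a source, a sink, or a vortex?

At P (1.8, -2.9) the arrows converge inward. Divergence about -6, curl ≈0 — negative divergence with near-zero curl is a sink.

sink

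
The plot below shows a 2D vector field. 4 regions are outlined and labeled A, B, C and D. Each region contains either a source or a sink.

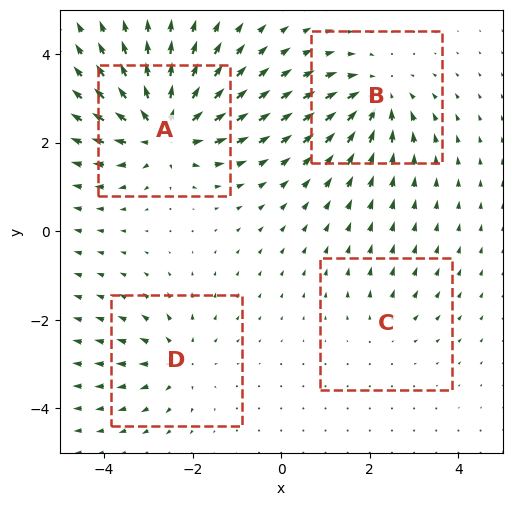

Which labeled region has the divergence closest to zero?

C

Divergence at each region's feature centre — A: about +7, B: about -5, C: about +2, D: about +4. Region C is closest to zero.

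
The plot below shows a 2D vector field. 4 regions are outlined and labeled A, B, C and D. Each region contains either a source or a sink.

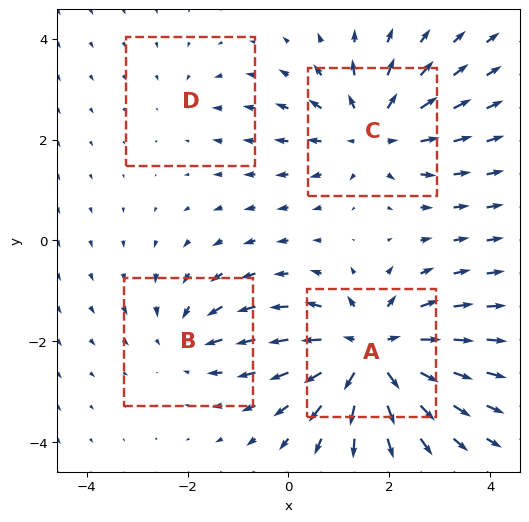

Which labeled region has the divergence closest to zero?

Divergence at each region's feature centre — A: about +7, B: about -3, C: about +5, D: about -2. Region D is closest to zero.

D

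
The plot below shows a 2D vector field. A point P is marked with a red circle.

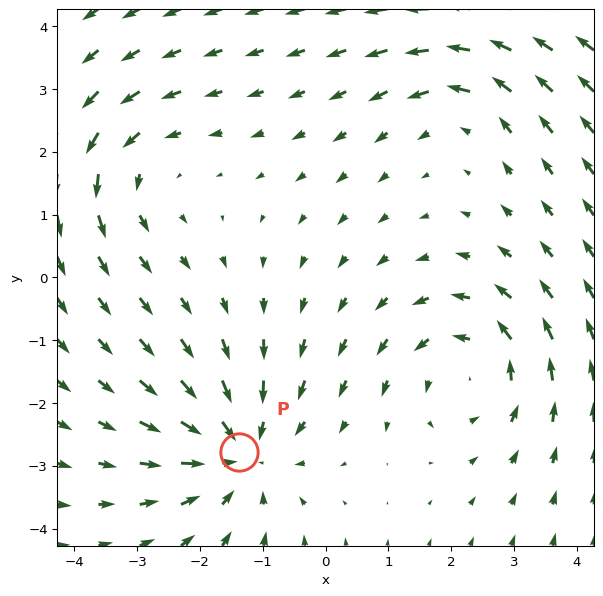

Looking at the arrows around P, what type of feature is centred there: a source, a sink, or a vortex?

At P (-1.4, -2.8) the arrows converge inward. Divergence about -4, curl ≈0 — negative divergence with near-zero curl is a sink.

sink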